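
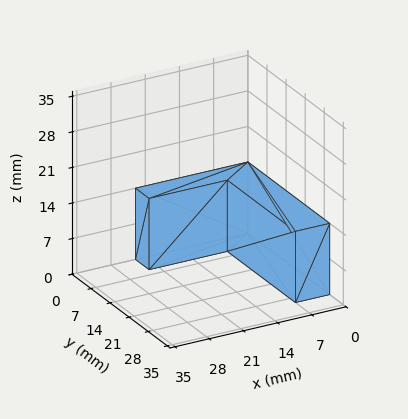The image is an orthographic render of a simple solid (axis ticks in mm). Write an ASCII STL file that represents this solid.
Reading the render: the shape is an L-shaped prism: outer 23 × 30 mm, arm thicknesses ≈ 5 mm (horizontal) and 7 mm (vertical), extruded 14 mm in z (dimensions read to the nearest mm from the axis ticks). For the STL, each face is triangulated and given an outward normal.

solid part
  facet normal 0.0000 0.0000 -1.0000
    outer loop
      vertex 23.0 5.0 0.0
      vertex 23.0 0.0 0.0
      vertex 0.0 0.0 0.0
    endloop
  endfacet
  facet normal 0.0000 0.0000 -1.0000
    outer loop
      vertex 7.0 5.0 0.0
      vertex 23.0 5.0 0.0
      vertex 0.0 0.0 0.0
    endloop
  endfacet
  facet normal 0.0000 0.0000 -1.0000
    outer loop
      vertex 7.0 30.0 0.0
      vertex 7.0 5.0 0.0
      vertex 0.0 0.0 0.0
    endloop
  endfacet
  facet normal 0.0000 0.0000 -1.0000
    outer loop
      vertex 0.0 30.0 0.0
      vertex 7.0 30.0 0.0
      vertex 0.0 0.0 0.0
    endloop
  endfacet
  facet normal 0.0000 0.0000 1.0000
    outer loop
      vertex 0.0 0.0 14.0
      vertex 23.0 0.0 14.0
      vertex 23.0 5.0 14.0
    endloop
  endfacet
  facet normal 0.0000 0.0000 1.0000
    outer loop
      vertex 0.0 0.0 14.0
      vertex 23.0 5.0 14.0
      vertex 7.0 5.0 14.0
    endloop
  endfacet
  facet normal 0.0000 0.0000 1.0000
    outer loop
      vertex 0.0 0.0 14.0
      vertex 7.0 5.0 14.0
      vertex 7.0 30.0 14.0
    endloop
  endfacet
  facet normal 0.0000 0.0000 1.0000
    outer loop
      vertex 0.0 0.0 14.0
      vertex 7.0 30.0 14.0
      vertex 0.0 30.0 14.0
    endloop
  endfacet
  facet normal 0.0000 -1.0000 0.0000
    outer loop
      vertex 0.0 0.0 0.0
      vertex 23.0 0.0 0.0
      vertex 23.0 0.0 14.0
    endloop
  endfacet
  facet normal 0.0000 -1.0000 0.0000
    outer loop
      vertex 0.0 0.0 0.0
      vertex 23.0 0.0 14.0
      vertex 0.0 0.0 14.0
    endloop
  endfacet
  facet normal 1.0000 0.0000 0.0000
    outer loop
      vertex 23.0 0.0 0.0
      vertex 23.0 5.0 0.0
      vertex 23.0 5.0 14.0
    endloop
  endfacet
  facet normal 1.0000 0.0000 0.0000
    outer loop
      vertex 23.0 0.0 0.0
      vertex 23.0 5.0 14.0
      vertex 23.0 0.0 14.0
    endloop
  endfacet
  facet normal 0.0000 1.0000 0.0000
    outer loop
      vertex 23.0 5.0 0.0
      vertex 7.0 5.0 0.0
      vertex 7.0 5.0 14.0
    endloop
  endfacet
  facet normal 0.0000 1.0000 0.0000
    outer loop
      vertex 23.0 5.0 0.0
      vertex 7.0 5.0 14.0
      vertex 23.0 5.0 14.0
    endloop
  endfacet
  facet normal 1.0000 0.0000 0.0000
    outer loop
      vertex 7.0 5.0 0.0
      vertex 7.0 30.0 0.0
      vertex 7.0 30.0 14.0
    endloop
  endfacet
  facet normal 1.0000 0.0000 0.0000
    outer loop
      vertex 7.0 5.0 0.0
      vertex 7.0 30.0 14.0
      vertex 7.0 5.0 14.0
    endloop
  endfacet
  facet normal 0.0000 1.0000 0.0000
    outer loop
      vertex 7.0 30.0 0.0
      vertex 0.0 30.0 0.0
      vertex 0.0 30.0 14.0
    endloop
  endfacet
  facet normal 0.0000 1.0000 0.0000
    outer loop
      vertex 7.0 30.0 0.0
      vertex 0.0 30.0 14.0
      vertex 7.0 30.0 14.0
    endloop
  endfacet
  facet normal -1.0000 0.0000 0.0000
    outer loop
      vertex 0.0 30.0 0.0
      vertex 0.0 0.0 0.0
      vertex 0.0 0.0 14.0
    endloop
  endfacet
  facet normal -1.0000 0.0000 0.0000
    outer loop
      vertex 0.0 30.0 0.0
      vertex 0.0 0.0 14.0
      vertex 0.0 30.0 14.0
    endloop
  endfacet
endsolid part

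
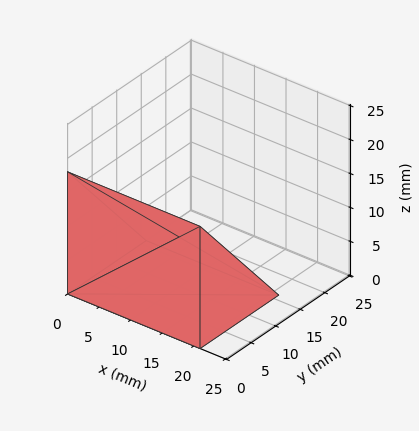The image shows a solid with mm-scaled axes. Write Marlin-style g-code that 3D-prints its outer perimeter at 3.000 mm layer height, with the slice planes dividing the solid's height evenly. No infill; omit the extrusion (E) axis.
Reading the render: the shape is a wedge (ramp): 21 × 16 mm base, rising to 18 mm along the y=0 edge and sloping linearly to z=0 at y=16 (dimensions read to the nearest mm from the axis ticks). For the g-code, the solid's height is divided into equal slices at the stated Δz and each level perimeter traced with G1 moves after a G0 lift.

; perimeter-only toolpath
G21 ; units = mm
G90 ; absolute positioning
G28 ; home
; layer 1
G0 Z3.000
G0 X0.000 Y0.000
G1 X21.000 Y0.000
G1 X21.000 Y13.333
G1 X0.000 Y13.333
G1 X0.000 Y0.000
; layer 2
G0 Z6.000
G0 X0.000 Y0.000
G1 X21.000 Y0.000
G1 X21.000 Y10.667
G1 X0.000 Y10.667
G1 X0.000 Y0.000
; layer 3
G0 Z9.000
G0 X0.000 Y0.000
G1 X21.000 Y0.000
G1 X21.000 Y8.000
G1 X0.000 Y8.000
G1 X0.000 Y0.000
; layer 4
G0 Z12.000
G0 X0.000 Y0.000
G1 X21.000 Y0.000
G1 X21.000 Y5.333
G1 X0.000 Y5.333
G1 X0.000 Y0.000
; layer 5
G0 Z15.000
G0 X0.000 Y0.000
G1 X21.000 Y0.000
G1 X21.000 Y2.667
G1 X0.000 Y2.667
G1 X0.000 Y0.000
M2 ; end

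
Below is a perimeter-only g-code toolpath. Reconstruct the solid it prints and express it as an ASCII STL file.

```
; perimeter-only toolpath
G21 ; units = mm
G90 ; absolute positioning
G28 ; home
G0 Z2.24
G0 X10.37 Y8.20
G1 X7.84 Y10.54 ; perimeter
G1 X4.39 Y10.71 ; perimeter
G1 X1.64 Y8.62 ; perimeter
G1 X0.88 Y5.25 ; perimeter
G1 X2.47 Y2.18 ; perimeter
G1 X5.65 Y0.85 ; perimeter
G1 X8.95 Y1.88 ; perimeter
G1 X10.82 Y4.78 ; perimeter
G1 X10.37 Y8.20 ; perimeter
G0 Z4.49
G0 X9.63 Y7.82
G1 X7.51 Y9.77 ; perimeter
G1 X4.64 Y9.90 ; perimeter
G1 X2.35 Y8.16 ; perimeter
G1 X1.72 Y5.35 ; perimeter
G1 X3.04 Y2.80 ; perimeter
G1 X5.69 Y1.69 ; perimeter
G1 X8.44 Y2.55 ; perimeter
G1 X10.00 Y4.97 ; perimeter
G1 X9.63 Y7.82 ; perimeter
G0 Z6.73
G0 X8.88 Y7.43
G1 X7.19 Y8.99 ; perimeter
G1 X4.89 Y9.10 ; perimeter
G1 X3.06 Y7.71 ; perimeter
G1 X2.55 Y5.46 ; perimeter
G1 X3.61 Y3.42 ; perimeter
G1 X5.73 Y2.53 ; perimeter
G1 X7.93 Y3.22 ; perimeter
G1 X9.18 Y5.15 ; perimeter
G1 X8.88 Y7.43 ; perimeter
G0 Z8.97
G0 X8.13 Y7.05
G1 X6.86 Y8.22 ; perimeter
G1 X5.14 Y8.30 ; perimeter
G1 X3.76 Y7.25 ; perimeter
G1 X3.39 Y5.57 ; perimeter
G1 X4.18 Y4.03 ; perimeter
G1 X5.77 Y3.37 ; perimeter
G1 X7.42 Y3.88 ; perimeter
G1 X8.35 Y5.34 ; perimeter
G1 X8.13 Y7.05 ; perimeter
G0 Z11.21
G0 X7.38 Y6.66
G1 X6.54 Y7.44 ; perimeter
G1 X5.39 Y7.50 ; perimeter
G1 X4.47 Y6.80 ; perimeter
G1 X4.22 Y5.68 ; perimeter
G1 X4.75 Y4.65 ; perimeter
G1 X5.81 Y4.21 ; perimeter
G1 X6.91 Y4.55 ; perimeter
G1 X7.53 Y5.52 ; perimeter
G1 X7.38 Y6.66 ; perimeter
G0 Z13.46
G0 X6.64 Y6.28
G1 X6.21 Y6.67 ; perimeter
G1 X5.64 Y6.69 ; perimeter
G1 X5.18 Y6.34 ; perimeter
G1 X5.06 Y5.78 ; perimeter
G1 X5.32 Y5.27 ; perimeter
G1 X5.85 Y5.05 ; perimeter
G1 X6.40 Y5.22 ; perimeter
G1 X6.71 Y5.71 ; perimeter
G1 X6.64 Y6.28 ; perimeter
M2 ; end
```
solid part
  facet normal 0.0000 0.0000 -1.0000
    outer loop
      vertex 4.14 11.51 0.00
      vertex 8.16 11.32 0.00
      vertex 11.12 8.59 0.00
    endloop
  endfacet
  facet normal 0.0000 0.0000 -1.0000
    outer loop
      vertex 0.93 9.07 0.00
      vertex 4.14 11.51 0.00
      vertex 11.12 8.59 0.00
    endloop
  endfacet
  facet normal 0.0000 0.0000 -1.0000
    outer loop
      vertex 0.05 5.14 0.00
      vertex 0.93 9.07 0.00
      vertex 11.12 8.59 0.00
    endloop
  endfacet
  facet normal 0.0000 0.0000 -1.0000
    outer loop
      vertex 1.90 1.56 0.00
      vertex 0.05 5.14 0.00
      vertex 11.12 8.59 0.00
    endloop
  endfacet
  facet normal 0.0000 0.0000 -1.0000
    outer loop
      vertex 5.61 0.01 0.00
      vertex 1.90 1.56 0.00
      vertex 11.12 8.59 0.00
    endloop
  endfacet
  facet normal 0.0000 0.0000 -1.0000
    outer loop
      vertex 9.46 1.21 0.00
      vertex 5.61 0.01 0.00
      vertex 11.12 8.59 0.00
    endloop
  endfacet
  facet normal 0.0000 0.0000 -1.0000
    outer loop
      vertex 11.64 4.60 0.00
      vertex 9.46 1.21 0.00
      vertex 11.12 8.59 0.00
    endloop
  endfacet
  facet normal 0.6395 0.6933 0.3323
    outer loop
      vertex 11.12 8.59 0.00
      vertex 8.16 11.32 0.00
      vertex 5.89 5.89 15.70
    endloop
  endfacet
  facet normal 0.0445 0.9421 0.3323
    outer loop
      vertex 8.16 11.32 0.00
      vertex 4.14 11.51 0.00
      vertex 5.89 5.89 15.70
    endloop
  endfacet
  facet normal -0.5707 0.7508 0.3324
    outer loop
      vertex 4.14 11.51 0.00
      vertex 0.93 9.07 0.00
      vertex 5.89 5.89 15.70
    endloop
  endfacet
  facet normal -0.9203 0.2061 0.3325
    outer loop
      vertex 0.93 9.07 0.00
      vertex 0.05 5.14 0.00
      vertex 5.89 5.89 15.70
    endloop
  endfacet
  facet normal -0.8379 -0.4330 0.3324
    outer loop
      vertex 0.05 5.14 0.00
      vertex 1.90 1.56 0.00
      vertex 5.89 5.89 15.70
    endloop
  endfacet
  facet normal -0.3636 -0.8702 0.3324
    outer loop
      vertex 1.90 1.56 0.00
      vertex 5.61 0.01 0.00
      vertex 5.89 5.89 15.70
    endloop
  endfacet
  facet normal 0.2807 -0.9005 0.3322
    outer loop
      vertex 5.61 0.01 0.00
      vertex 9.46 1.21 0.00
      vertex 5.89 5.89 15.70
    endloop
  endfacet
  facet normal 0.7933 -0.5101 0.3324
    outer loop
      vertex 9.46 1.21 0.00
      vertex 11.64 4.60 0.00
      vertex 5.89 5.89 15.70
    endloop
  endfacet
  facet normal 0.9352 0.1219 0.3325
    outer loop
      vertex 11.64 4.60 0.00
      vertex 11.12 8.59 0.00
      vertex 5.89 5.89 15.70
    endloop
  endfacet
endsolid part

The G0 Z moves step by Δz≈2.24 mm. The G1 loops shrink linearly with z, so the solid tapers from its base footprint up to z≈15.7. Closing with a flat bottom cap and the tapered top and triangulating gives 16 facets — a regular 9-sided pyramid, base circumscribed radius ≈ 5.89 mm, apex at z ≈ 15.7 mm.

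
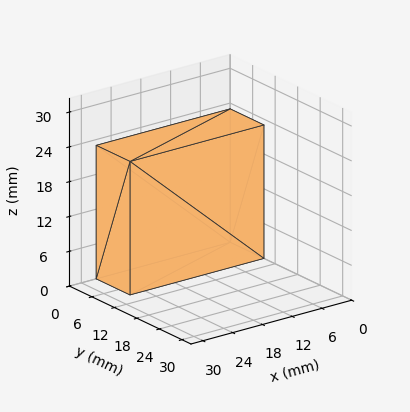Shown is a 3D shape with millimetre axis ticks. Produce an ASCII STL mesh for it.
Reading the render: the shape is a rectangular box, roughly 27 × 9 mm footprint and 23 mm tall (dimensions read to the nearest mm from the axis ticks). For the STL, each face is triangulated and given an outward normal.

solid part
  facet normal 0.0000 0.0000 -1.0000
    outer loop
      vertex 27.0 9.0 0.0
      vertex 27.0 0.0 0.0
      vertex 0.0 0.0 0.0
    endloop
  endfacet
  facet normal 0.0000 0.0000 -1.0000
    outer loop
      vertex 0.0 9.0 0.0
      vertex 27.0 9.0 0.0
      vertex 0.0 0.0 0.0
    endloop
  endfacet
  facet normal 0.0000 0.0000 1.0000
    outer loop
      vertex 0.0 0.0 23.0
      vertex 27.0 0.0 23.0
      vertex 27.0 9.0 23.0
    endloop
  endfacet
  facet normal 0.0000 0.0000 1.0000
    outer loop
      vertex 0.0 0.0 23.0
      vertex 27.0 9.0 23.0
      vertex 0.0 9.0 23.0
    endloop
  endfacet
  facet normal 0.0000 -1.0000 0.0000
    outer loop
      vertex 0.0 0.0 0.0
      vertex 27.0 0.0 0.0
      vertex 27.0 0.0 23.0
    endloop
  endfacet
  facet normal 0.0000 -1.0000 0.0000
    outer loop
      vertex 0.0 0.0 0.0
      vertex 27.0 0.0 23.0
      vertex 0.0 0.0 23.0
    endloop
  endfacet
  facet normal 0.0000 1.0000 0.0000
    outer loop
      vertex 27.0 9.0 23.0
      vertex 27.0 9.0 0.0
      vertex 0.0 9.0 0.0
    endloop
  endfacet
  facet normal 0.0000 1.0000 0.0000
    outer loop
      vertex 0.0 9.0 23.0
      vertex 27.0 9.0 23.0
      vertex 0.0 9.0 0.0
    endloop
  endfacet
  facet normal -1.0000 0.0000 0.0000
    outer loop
      vertex 0.0 9.0 23.0
      vertex 0.0 9.0 0.0
      vertex 0.0 0.0 0.0
    endloop
  endfacet
  facet normal -1.0000 0.0000 0.0000
    outer loop
      vertex 0.0 0.0 23.0
      vertex 0.0 9.0 23.0
      vertex 0.0 0.0 0.0
    endloop
  endfacet
  facet normal 1.0000 0.0000 0.0000
    outer loop
      vertex 27.0 0.0 0.0
      vertex 27.0 9.0 0.0
      vertex 27.0 9.0 23.0
    endloop
  endfacet
  facet normal 1.0000 0.0000 0.0000
    outer loop
      vertex 27.0 0.0 0.0
      vertex 27.0 9.0 23.0
      vertex 27.0 0.0 23.0
    endloop
  endfacet
endsolid part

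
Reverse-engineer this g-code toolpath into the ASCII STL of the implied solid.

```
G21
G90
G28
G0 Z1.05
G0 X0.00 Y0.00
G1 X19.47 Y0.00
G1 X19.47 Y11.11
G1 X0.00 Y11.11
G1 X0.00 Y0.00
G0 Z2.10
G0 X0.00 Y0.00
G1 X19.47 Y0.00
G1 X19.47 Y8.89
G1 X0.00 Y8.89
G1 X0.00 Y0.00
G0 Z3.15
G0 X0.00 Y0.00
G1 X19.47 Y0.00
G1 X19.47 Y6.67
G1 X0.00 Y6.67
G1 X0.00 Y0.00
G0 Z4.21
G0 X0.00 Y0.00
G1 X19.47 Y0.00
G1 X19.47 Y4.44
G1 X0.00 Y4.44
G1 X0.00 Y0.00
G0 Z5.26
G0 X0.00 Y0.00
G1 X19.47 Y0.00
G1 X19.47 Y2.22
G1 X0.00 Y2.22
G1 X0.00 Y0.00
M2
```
solid part
  facet normal 0.0000 0.0000 -1.0000
    outer loop
      vertex 19.47 13.33 0.00
      vertex 19.47 0.00 0.00
      vertex 0.00 0.00 0.00
    endloop
  endfacet
  facet normal 0.0000 0.0000 -1.0000
    outer loop
      vertex 0.00 13.33 0.00
      vertex 19.47 13.33 0.00
      vertex 0.00 0.00 0.00
    endloop
  endfacet
  facet normal 0.0000 -1.0000 0.0000
    outer loop
      vertex 0.00 0.00 0.00
      vertex 19.47 0.00 0.00
      vertex 19.47 0.00 6.31
    endloop
  endfacet
  facet normal 0.0000 -1.0000 0.0000
    outer loop
      vertex 0.00 0.00 0.00
      vertex 19.47 0.00 6.31
      vertex 0.00 0.00 6.31
    endloop
  endfacet
  facet normal 0.0000 0.4279 0.9038
    outer loop
      vertex 0.00 0.00 6.31
      vertex 19.47 0.00 6.31
      vertex 19.47 13.33 0.00
    endloop
  endfacet
  facet normal 0.0000 0.4279 0.9038
    outer loop
      vertex 0.00 0.00 6.31
      vertex 19.47 13.33 0.00
      vertex 0.00 13.33 0.00
    endloop
  endfacet
  facet normal -1.0000 0.0000 0.0000
    outer loop
      vertex 0.00 0.00 6.31
      vertex 0.00 13.33 0.00
      vertex 0.00 0.00 0.00
    endloop
  endfacet
  facet normal 1.0000 0.0000 0.0000
    outer loop
      vertex 19.47 0.00 0.00
      vertex 19.47 13.33 0.00
      vertex 19.47 0.00 6.31
    endloop
  endfacet
endsolid part

The G0 Z moves step by Δz≈1.05 mm. The G1 loops shrink linearly with z, so the solid tapers from its base footprint up to z≈6.31. Closing with a flat bottom cap and the tapered top and triangulating gives 8 facets — a wedge (ramp): 19.5 × 13.3 mm base, rising to 6.31 mm along the y=0 edge and sloping linearly to z=0 at y=13.3.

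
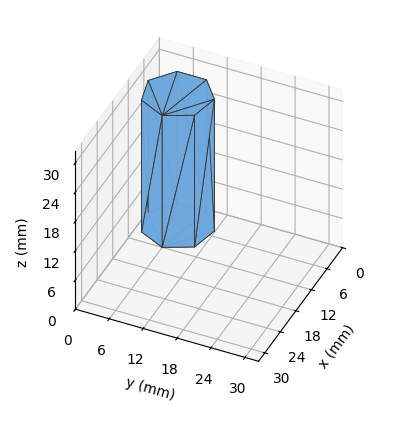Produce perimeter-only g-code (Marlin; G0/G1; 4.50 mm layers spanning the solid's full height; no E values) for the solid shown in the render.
Reading the render: the shape is a regular 7-sided prism (a cylinder approximated with 7 flat sides), circumscribed radius ≈ 6 mm, height ≈ 27 mm (dimensions read to the nearest mm from the axis ticks). For the g-code, the solid's height is divided into equal slices at the stated Δz and each level perimeter traced with G1 moves after a G0 lift.

; perimeter-only toolpath
G21 ; units = mm
G90 ; absolute positioning
G28 ; home
; layer 1
G0 Z4.50
G0 X12.00 Y6.00
G1 X9.74 Y10.69
G1 X4.66 Y11.85
G1 X0.59 Y8.60
G1 X0.59 Y3.40
G1 X4.66 Y0.15
G1 X9.74 Y1.31
G1 X12.00 Y6.00
; layer 2
G0 Z9.00
G0 X12.00 Y6.00
G1 X9.74 Y10.69
G1 X4.66 Y11.85
G1 X0.59 Y8.60
G1 X0.59 Y3.40
G1 X4.66 Y0.15
G1 X9.74 Y1.31
G1 X12.00 Y6.00
; layer 3
G0 Z13.50
G0 X12.00 Y6.00
G1 X9.74 Y10.69
G1 X4.66 Y11.85
G1 X0.59 Y8.60
G1 X0.59 Y3.40
G1 X4.66 Y0.15
G1 X9.74 Y1.31
G1 X12.00 Y6.00
; layer 4
G0 Z18.00
G0 X12.00 Y6.00
G1 X9.74 Y10.69
G1 X4.66 Y11.85
G1 X0.59 Y8.60
G1 X0.59 Y3.40
G1 X4.66 Y0.15
G1 X9.74 Y1.31
G1 X12.00 Y6.00
; layer 5
G0 Z22.50
G0 X12.00 Y6.00
G1 X9.74 Y10.69
G1 X4.66 Y11.85
G1 X0.59 Y8.60
G1 X0.59 Y3.40
G1 X4.66 Y0.15
G1 X9.74 Y1.31
G1 X12.00 Y6.00
; layer 6
G0 Z27.00
G0 X12.00 Y6.00
G1 X9.74 Y10.69
G1 X4.66 Y11.85
G1 X0.59 Y8.60
G1 X0.59 Y3.40
G1 X4.66 Y0.15
G1 X9.74 Y1.31
G1 X12.00 Y6.00
M2 ; end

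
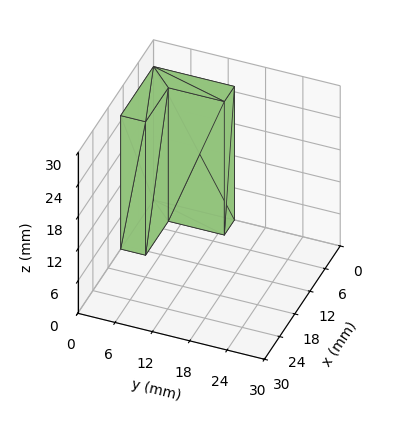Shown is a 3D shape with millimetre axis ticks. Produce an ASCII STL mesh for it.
Reading the render: the shape is an L-shaped prism: outer 13 × 13 mm, arm thicknesses ≈ 4 mm (horizontal) and 4 mm (vertical), extruded 25 mm in z (dimensions read to the nearest mm from the axis ticks). For the STL, each face is triangulated and given an outward normal.

solid part
  facet normal 0.0000 0.0000 -1.0000
    outer loop
      vertex 13.0 4.0 0.0
      vertex 13.0 0.0 0.0
      vertex 0.0 0.0 0.0
    endloop
  endfacet
  facet normal 0.0000 0.0000 -1.0000
    outer loop
      vertex 4.0 4.0 0.0
      vertex 13.0 4.0 0.0
      vertex 0.0 0.0 0.0
    endloop
  endfacet
  facet normal 0.0000 0.0000 -1.0000
    outer loop
      vertex 4.0 13.0 0.0
      vertex 4.0 4.0 0.0
      vertex 0.0 0.0 0.0
    endloop
  endfacet
  facet normal 0.0000 0.0000 -1.0000
    outer loop
      vertex 0.0 13.0 0.0
      vertex 4.0 13.0 0.0
      vertex 0.0 0.0 0.0
    endloop
  endfacet
  facet normal 0.0000 0.0000 1.0000
    outer loop
      vertex 0.0 0.0 25.0
      vertex 13.0 0.0 25.0
      vertex 13.0 4.0 25.0
    endloop
  endfacet
  facet normal 0.0000 0.0000 1.0000
    outer loop
      vertex 0.0 0.0 25.0
      vertex 13.0 4.0 25.0
      vertex 4.0 4.0 25.0
    endloop
  endfacet
  facet normal 0.0000 0.0000 1.0000
    outer loop
      vertex 0.0 0.0 25.0
      vertex 4.0 4.0 25.0
      vertex 4.0 13.0 25.0
    endloop
  endfacet
  facet normal 0.0000 0.0000 1.0000
    outer loop
      vertex 0.0 0.0 25.0
      vertex 4.0 13.0 25.0
      vertex 0.0 13.0 25.0
    endloop
  endfacet
  facet normal 0.0000 -1.0000 0.0000
    outer loop
      vertex 0.0 0.0 0.0
      vertex 13.0 0.0 0.0
      vertex 13.0 0.0 25.0
    endloop
  endfacet
  facet normal 0.0000 -1.0000 0.0000
    outer loop
      vertex 0.0 0.0 0.0
      vertex 13.0 0.0 25.0
      vertex 0.0 0.0 25.0
    endloop
  endfacet
  facet normal 1.0000 0.0000 0.0000
    outer loop
      vertex 13.0 0.0 0.0
      vertex 13.0 4.0 0.0
      vertex 13.0 4.0 25.0
    endloop
  endfacet
  facet normal 1.0000 0.0000 0.0000
    outer loop
      vertex 13.0 0.0 0.0
      vertex 13.0 4.0 25.0
      vertex 13.0 0.0 25.0
    endloop
  endfacet
  facet normal 0.0000 1.0000 0.0000
    outer loop
      vertex 13.0 4.0 0.0
      vertex 4.0 4.0 0.0
      vertex 4.0 4.0 25.0
    endloop
  endfacet
  facet normal 0.0000 1.0000 0.0000
    outer loop
      vertex 13.0 4.0 0.0
      vertex 4.0 4.0 25.0
      vertex 13.0 4.0 25.0
    endloop
  endfacet
  facet normal 1.0000 0.0000 0.0000
    outer loop
      vertex 4.0 4.0 0.0
      vertex 4.0 13.0 0.0
      vertex 4.0 13.0 25.0
    endloop
  endfacet
  facet normal 1.0000 0.0000 0.0000
    outer loop
      vertex 4.0 4.0 0.0
      vertex 4.0 13.0 25.0
      vertex 4.0 4.0 25.0
    endloop
  endfacet
  facet normal 0.0000 1.0000 0.0000
    outer loop
      vertex 4.0 13.0 0.0
      vertex 0.0 13.0 0.0
      vertex 0.0 13.0 25.0
    endloop
  endfacet
  facet normal 0.0000 1.0000 0.0000
    outer loop
      vertex 4.0 13.0 0.0
      vertex 0.0 13.0 25.0
      vertex 4.0 13.0 25.0
    endloop
  endfacet
  facet normal -1.0000 0.0000 0.0000
    outer loop
      vertex 0.0 13.0 0.0
      vertex 0.0 0.0 0.0
      vertex 0.0 0.0 25.0
    endloop
  endfacet
  facet normal -1.0000 0.0000 0.0000
    outer loop
      vertex 0.0 13.0 0.0
      vertex 0.0 0.0 25.0
      vertex 0.0 13.0 25.0
    endloop
  endfacet
endsolid part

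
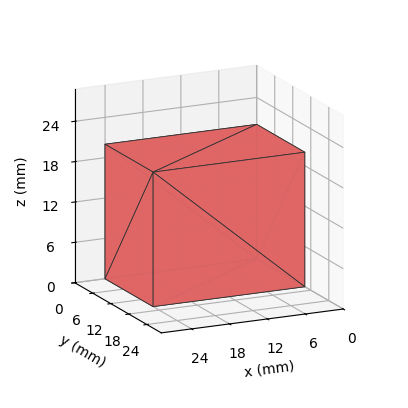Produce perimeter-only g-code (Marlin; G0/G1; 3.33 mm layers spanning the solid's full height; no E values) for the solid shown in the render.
Reading the render: the shape is a rectangular box, roughly 24 × 16 mm footprint and 20 mm tall (dimensions read to the nearest mm from the axis ticks). For the g-code, the solid's height is divided into equal slices at the stated Δz and each level perimeter traced with G1 moves after a G0 lift.

; perimeter-only toolpath
G21 ; units = mm
G90 ; absolute positioning
G28 ; home
; layer 1
G0 Z3.33
G0 X0.00 Y0.00
G1 X24.00 Y0.00
G1 X24.00 Y16.00
G1 X0.00 Y16.00
G1 X0.00 Y0.00
; layer 2
G0 Z6.67
G0 X0.00 Y0.00
G1 X24.00 Y0.00
G1 X24.00 Y16.00
G1 X0.00 Y16.00
G1 X0.00 Y0.00
; layer 3
G0 Z10.00
G0 X0.00 Y0.00
G1 X24.00 Y0.00
G1 X24.00 Y16.00
G1 X0.00 Y16.00
G1 X0.00 Y0.00
; layer 4
G0 Z13.33
G0 X0.00 Y0.00
G1 X24.00 Y0.00
G1 X24.00 Y16.00
G1 X0.00 Y16.00
G1 X0.00 Y0.00
; layer 5
G0 Z16.67
G0 X0.00 Y0.00
G1 X24.00 Y0.00
G1 X24.00 Y16.00
G1 X0.00 Y16.00
G1 X0.00 Y0.00
; layer 6
G0 Z20.00
G0 X0.00 Y0.00
G1 X24.00 Y0.00
G1 X24.00 Y16.00
G1 X0.00 Y16.00
G1 X0.00 Y0.00
M2 ; end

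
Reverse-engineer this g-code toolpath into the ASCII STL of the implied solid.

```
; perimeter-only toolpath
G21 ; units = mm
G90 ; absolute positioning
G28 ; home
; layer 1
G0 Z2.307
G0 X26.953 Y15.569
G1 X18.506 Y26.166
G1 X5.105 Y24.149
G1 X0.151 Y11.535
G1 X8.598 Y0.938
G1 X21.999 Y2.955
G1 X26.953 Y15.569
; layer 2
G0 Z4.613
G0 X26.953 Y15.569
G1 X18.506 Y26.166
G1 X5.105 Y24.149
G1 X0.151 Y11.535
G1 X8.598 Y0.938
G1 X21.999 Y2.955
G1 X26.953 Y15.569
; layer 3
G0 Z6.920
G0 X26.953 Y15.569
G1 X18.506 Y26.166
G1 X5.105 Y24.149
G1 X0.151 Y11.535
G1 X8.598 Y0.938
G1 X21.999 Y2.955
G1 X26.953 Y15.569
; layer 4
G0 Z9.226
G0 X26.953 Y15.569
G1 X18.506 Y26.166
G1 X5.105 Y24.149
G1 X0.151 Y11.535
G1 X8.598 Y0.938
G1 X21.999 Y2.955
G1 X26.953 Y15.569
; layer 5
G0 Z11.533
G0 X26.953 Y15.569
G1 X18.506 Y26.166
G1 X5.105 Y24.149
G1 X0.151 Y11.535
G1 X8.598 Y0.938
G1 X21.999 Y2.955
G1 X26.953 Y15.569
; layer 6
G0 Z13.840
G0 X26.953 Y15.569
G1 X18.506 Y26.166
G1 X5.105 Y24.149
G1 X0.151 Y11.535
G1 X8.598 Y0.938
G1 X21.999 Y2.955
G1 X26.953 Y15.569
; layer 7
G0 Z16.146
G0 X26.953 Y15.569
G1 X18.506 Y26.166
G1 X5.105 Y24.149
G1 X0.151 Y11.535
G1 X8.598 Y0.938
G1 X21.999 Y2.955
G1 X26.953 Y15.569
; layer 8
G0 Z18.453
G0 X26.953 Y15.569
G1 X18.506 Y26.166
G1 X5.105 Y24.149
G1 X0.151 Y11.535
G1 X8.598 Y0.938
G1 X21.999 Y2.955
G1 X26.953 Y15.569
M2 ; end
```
solid part
  facet normal 0.0000 0.0000 -1.0000
    outer loop
      vertex 5.105 24.149 0.000
      vertex 18.506 26.166 0.000
      vertex 26.953 15.569 0.000
    endloop
  endfacet
  facet normal 0.0000 0.0000 -1.0000
    outer loop
      vertex 0.151 11.535 0.000
      vertex 5.105 24.149 0.000
      vertex 26.953 15.569 0.000
    endloop
  endfacet
  facet normal 0.0000 0.0000 -1.0000
    outer loop
      vertex 8.598 0.938 0.000
      vertex 0.151 11.535 0.000
      vertex 26.953 15.569 0.000
    endloop
  endfacet
  facet normal 0.0000 0.0000 -1.0000
    outer loop
      vertex 21.999 2.955 0.000
      vertex 8.598 0.938 0.000
      vertex 26.953 15.569 0.000
    endloop
  endfacet
  facet normal 0.0000 0.0000 1.0000
    outer loop
      vertex 26.953 15.569 18.453
      vertex 18.506 26.166 18.453
      vertex 5.105 24.149 18.453
    endloop
  endfacet
  facet normal 0.0000 0.0000 1.0000
    outer loop
      vertex 26.953 15.569 18.453
      vertex 5.105 24.149 18.453
      vertex 0.151 11.535 18.453
    endloop
  endfacet
  facet normal 0.0000 0.0000 1.0000
    outer loop
      vertex 26.953 15.569 18.453
      vertex 0.151 11.535 18.453
      vertex 8.598 0.938 18.453
    endloop
  endfacet
  facet normal 0.0000 0.0000 1.0000
    outer loop
      vertex 26.953 15.569 18.453
      vertex 8.598 0.938 18.453
      vertex 21.999 2.955 18.453
    endloop
  endfacet
  facet normal 0.7820 0.6233 0.0000
    outer loop
      vertex 26.953 15.569 0.000
      vertex 18.506 26.166 0.000
      vertex 18.506 26.166 18.453
    endloop
  endfacet
  facet normal 0.7820 0.6233 0.0000
    outer loop
      vertex 26.953 15.569 0.000
      vertex 18.506 26.166 18.453
      vertex 26.953 15.569 18.453
    endloop
  endfacet
  facet normal -0.1488 0.9889 0.0000
    outer loop
      vertex 18.506 26.166 0.000
      vertex 5.105 24.149 0.000
      vertex 5.105 24.149 18.453
    endloop
  endfacet
  facet normal -0.1488 0.9889 0.0000
    outer loop
      vertex 18.506 26.166 0.000
      vertex 5.105 24.149 18.453
      vertex 18.506 26.166 18.453
    endloop
  endfacet
  facet normal -0.9308 0.3656 0.0000
    outer loop
      vertex 5.105 24.149 0.000
      vertex 0.151 11.535 0.000
      vertex 0.151 11.535 18.453
    endloop
  endfacet
  facet normal -0.9308 0.3656 0.0000
    outer loop
      vertex 5.105 24.149 0.000
      vertex 0.151 11.535 18.453
      vertex 5.105 24.149 18.453
    endloop
  endfacet
  facet normal -0.7820 -0.6233 0.0000
    outer loop
      vertex 0.151 11.535 0.000
      vertex 8.598 0.938 0.000
      vertex 8.598 0.938 18.453
    endloop
  endfacet
  facet normal -0.7820 -0.6233 0.0000
    outer loop
      vertex 0.151 11.535 0.000
      vertex 8.598 0.938 18.453
      vertex 0.151 11.535 18.453
    endloop
  endfacet
  facet normal 0.1488 -0.9889 0.0000
    outer loop
      vertex 8.598 0.938 0.000
      vertex 21.999 2.955 0.000
      vertex 21.999 2.955 18.453
    endloop
  endfacet
  facet normal 0.1488 -0.9889 0.0000
    outer loop
      vertex 8.598 0.938 0.000
      vertex 21.999 2.955 18.453
      vertex 8.598 0.938 18.453
    endloop
  endfacet
  facet normal 0.9308 -0.3656 0.0000
    outer loop
      vertex 21.999 2.955 0.000
      vertex 26.953 15.569 0.000
      vertex 26.953 15.569 18.453
    endloop
  endfacet
  facet normal 0.9308 -0.3656 0.0000
    outer loop
      vertex 21.999 2.955 0.000
      vertex 26.953 15.569 18.453
      vertex 21.999 2.955 18.453
    endloop
  endfacet
endsolid part

The G0 Z moves step by Δz≈2.307 mm. Every layer's G1 loop is the same polygon, so the solid is a straight extrusion of it from z=0 to z≈18.5. Closing with flat bottom and top caps and triangulating gives 20 facets — a regular 6-sided prism (a cylinder approximated with 6 flat sides), circumscribed radius ≈ 13.6 mm, height ≈ 18.5 mm.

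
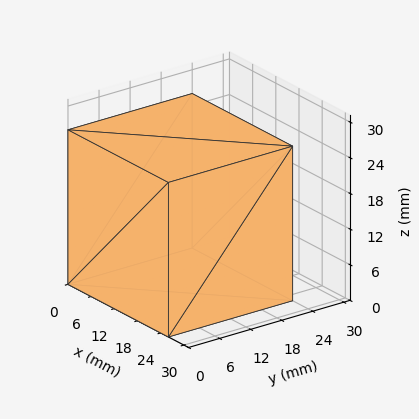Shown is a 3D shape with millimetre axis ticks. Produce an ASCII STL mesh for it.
Reading the render: the shape is a rectangular box, roughly 26 × 24 mm footprint and 26 mm tall (dimensions read to the nearest mm from the axis ticks). For the STL, each face is triangulated and given an outward normal.

solid part
  facet normal 0.0000 0.0000 -1.0000
    outer loop
      vertex 26.0 24.0 0.0
      vertex 26.0 0.0 0.0
      vertex 0.0 0.0 0.0
    endloop
  endfacet
  facet normal 0.0000 0.0000 -1.0000
    outer loop
      vertex 0.0 24.0 0.0
      vertex 26.0 24.0 0.0
      vertex 0.0 0.0 0.0
    endloop
  endfacet
  facet normal 0.0000 0.0000 1.0000
    outer loop
      vertex 0.0 0.0 26.0
      vertex 26.0 0.0 26.0
      vertex 26.0 24.0 26.0
    endloop
  endfacet
  facet normal 0.0000 0.0000 1.0000
    outer loop
      vertex 0.0 0.0 26.0
      vertex 26.0 24.0 26.0
      vertex 0.0 24.0 26.0
    endloop
  endfacet
  facet normal 0.0000 -1.0000 0.0000
    outer loop
      vertex 0.0 0.0 0.0
      vertex 26.0 0.0 0.0
      vertex 26.0 0.0 26.0
    endloop
  endfacet
  facet normal 0.0000 -1.0000 0.0000
    outer loop
      vertex 0.0 0.0 0.0
      vertex 26.0 0.0 26.0
      vertex 0.0 0.0 26.0
    endloop
  endfacet
  facet normal 0.0000 1.0000 0.0000
    outer loop
      vertex 26.0 24.0 26.0
      vertex 26.0 24.0 0.0
      vertex 0.0 24.0 0.0
    endloop
  endfacet
  facet normal 0.0000 1.0000 0.0000
    outer loop
      vertex 0.0 24.0 26.0
      vertex 26.0 24.0 26.0
      vertex 0.0 24.0 0.0
    endloop
  endfacet
  facet normal -1.0000 0.0000 0.0000
    outer loop
      vertex 0.0 24.0 26.0
      vertex 0.0 24.0 0.0
      vertex 0.0 0.0 0.0
    endloop
  endfacet
  facet normal -1.0000 0.0000 0.0000
    outer loop
      vertex 0.0 0.0 26.0
      vertex 0.0 24.0 26.0
      vertex 0.0 0.0 0.0
    endloop
  endfacet
  facet normal 1.0000 0.0000 0.0000
    outer loop
      vertex 26.0 0.0 0.0
      vertex 26.0 24.0 0.0
      vertex 26.0 24.0 26.0
    endloop
  endfacet
  facet normal 1.0000 0.0000 0.0000
    outer loop
      vertex 26.0 0.0 0.0
      vertex 26.0 24.0 26.0
      vertex 26.0 0.0 26.0
    endloop
  endfacet
endsolid part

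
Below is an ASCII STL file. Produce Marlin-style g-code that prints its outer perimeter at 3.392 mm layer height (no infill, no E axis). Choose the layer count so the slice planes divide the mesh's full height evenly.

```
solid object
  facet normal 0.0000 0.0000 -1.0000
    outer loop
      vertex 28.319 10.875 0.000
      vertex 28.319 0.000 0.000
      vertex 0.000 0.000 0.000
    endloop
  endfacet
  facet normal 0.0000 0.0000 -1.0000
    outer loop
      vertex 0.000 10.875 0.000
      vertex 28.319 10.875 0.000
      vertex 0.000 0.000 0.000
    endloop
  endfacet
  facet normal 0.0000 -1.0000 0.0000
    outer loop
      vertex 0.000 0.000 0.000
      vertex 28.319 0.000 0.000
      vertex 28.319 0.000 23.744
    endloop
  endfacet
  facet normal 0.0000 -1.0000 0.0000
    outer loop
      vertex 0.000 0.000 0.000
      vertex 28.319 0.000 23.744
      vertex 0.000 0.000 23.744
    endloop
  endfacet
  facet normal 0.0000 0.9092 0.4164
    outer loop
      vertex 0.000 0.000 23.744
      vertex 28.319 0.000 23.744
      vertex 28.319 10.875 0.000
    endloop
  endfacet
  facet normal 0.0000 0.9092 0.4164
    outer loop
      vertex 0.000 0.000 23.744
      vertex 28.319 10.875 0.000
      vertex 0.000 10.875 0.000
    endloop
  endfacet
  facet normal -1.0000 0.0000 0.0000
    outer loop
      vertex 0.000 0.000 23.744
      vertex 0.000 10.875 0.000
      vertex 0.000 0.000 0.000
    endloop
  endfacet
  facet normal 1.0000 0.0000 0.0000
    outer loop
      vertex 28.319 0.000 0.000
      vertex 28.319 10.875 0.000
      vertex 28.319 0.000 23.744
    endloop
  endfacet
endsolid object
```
; perimeter-only toolpath
G21 ; units = mm
G90 ; absolute positioning
G28 ; home
; layer 1
G0 Z3.392
G0 X0.000 Y0.000
G1 X28.319 Y0.000
G1 X28.319 Y9.321
G1 X0.000 Y9.321
G1 X0.000 Y0.000
; layer 2
G0 Z6.784
G0 X0.000 Y0.000
G1 X28.319 Y0.000
G1 X28.319 Y7.768
G1 X0.000 Y7.768
G1 X0.000 Y0.000
; layer 3
G0 Z10.176
G0 X0.000 Y0.000
G1 X28.319 Y0.000
G1 X28.319 Y6.214
G1 X0.000 Y6.214
G1 X0.000 Y0.000
; layer 4
G0 Z13.568
G0 X0.000 Y0.000
G1 X28.319 Y0.000
G1 X28.319 Y4.661
G1 X0.000 Y4.661
G1 X0.000 Y0.000
; layer 5
G0 Z16.960
G0 X0.000 Y0.000
G1 X28.319 Y0.000
G1 X28.319 Y3.107
G1 X0.000 Y3.107
G1 X0.000 Y0.000
; layer 6
G0 Z20.352
G0 X0.000 Y0.000
G1 X28.319 Y0.000
G1 X28.319 Y1.554
G1 X0.000 Y1.554
G1 X0.000 Y0.000
M2 ; end

The solid is a wedge (ramp): 28.3 × 10.9 mm base, rising to 23.7 mm along the y=0 edge and sloping linearly to z=0 at y=10.9. Slicing at Δz = 3.392 mm — 7 equal slices spanning the solid's height, so layer i sits at z = i·h/7 — gives 6 non-empty perimeters. Each is a 4-segment closed polygon; G0 lifts to the layer z and rapids to the start vertex, then G1 traces the edges. The cross-section shrinks linearly with z (the slice at the apex is degenerate and omitted).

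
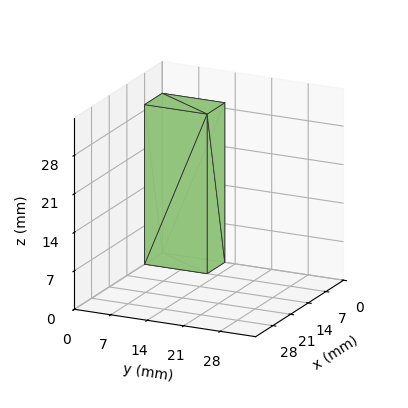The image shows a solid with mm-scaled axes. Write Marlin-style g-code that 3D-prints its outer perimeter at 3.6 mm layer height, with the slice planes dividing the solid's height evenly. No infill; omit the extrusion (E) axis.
Reading the render: the shape is a rectangular box, roughly 7 × 12 mm footprint and 29 mm tall (dimensions read to the nearest mm from the axis ticks). For the g-code, the solid's height is divided into equal slices at the stated Δz and each level perimeter traced with G1 moves after a G0 lift.

; perimeter-only toolpath
G21 ; units = mm
G90 ; absolute positioning
G28 ; home
; layer 1
G0 Z3.6
G0 X0.0 Y0.0
G1 X7.0 Y0.0
G1 X7.0 Y12.0
G1 X0.0 Y12.0
G1 X0.0 Y0.0
; layer 2
G0 Z7.2
G0 X0.0 Y0.0
G1 X7.0 Y0.0
G1 X7.0 Y12.0
G1 X0.0 Y12.0
G1 X0.0 Y0.0
; layer 3
G0 Z10.9
G0 X0.0 Y0.0
G1 X7.0 Y0.0
G1 X7.0 Y12.0
G1 X0.0 Y12.0
G1 X0.0 Y0.0
; layer 4
G0 Z14.5
G0 X0.0 Y0.0
G1 X7.0 Y0.0
G1 X7.0 Y12.0
G1 X0.0 Y12.0
G1 X0.0 Y0.0
; layer 5
G0 Z18.1
G0 X0.0 Y0.0
G1 X7.0 Y0.0
G1 X7.0 Y12.0
G1 X0.0 Y12.0
G1 X0.0 Y0.0
; layer 6
G0 Z21.8
G0 X0.0 Y0.0
G1 X7.0 Y0.0
G1 X7.0 Y12.0
G1 X0.0 Y12.0
G1 X0.0 Y0.0
; layer 7
G0 Z25.4
G0 X0.0 Y0.0
G1 X7.0 Y0.0
G1 X7.0 Y12.0
G1 X0.0 Y12.0
G1 X0.0 Y0.0
; layer 8
G0 Z29.0
G0 X0.0 Y0.0
G1 X7.0 Y0.0
G1 X7.0 Y12.0
G1 X0.0 Y12.0
G1 X0.0 Y0.0
M2 ; end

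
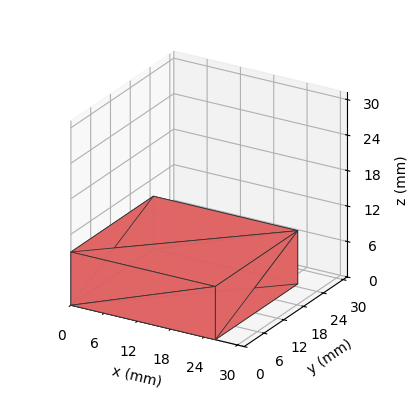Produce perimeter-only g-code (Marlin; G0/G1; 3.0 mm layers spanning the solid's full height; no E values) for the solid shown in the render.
Reading the render: the shape is a rectangular box, roughly 26 × 25 mm footprint and 9 mm tall (dimensions read to the nearest mm from the axis ticks). For the g-code, the solid's height is divided into equal slices at the stated Δz and each level perimeter traced with G1 moves after a G0 lift.

; perimeter-only toolpath
G21 ; units = mm
G90 ; absolute positioning
G28 ; home
; layer 1
G0 Z3.0
G0 X0.0 Y0.0
G1 X26.0 Y0.0
G1 X26.0 Y25.0
G1 X0.0 Y25.0
G1 X0.0 Y0.0
; layer 2
G0 Z6.0
G0 X0.0 Y0.0
G1 X26.0 Y0.0
G1 X26.0 Y25.0
G1 X0.0 Y25.0
G1 X0.0 Y0.0
; layer 3
G0 Z9.0
G0 X0.0 Y0.0
G1 X26.0 Y0.0
G1 X26.0 Y25.0
G1 X0.0 Y25.0
G1 X0.0 Y0.0
M2 ; end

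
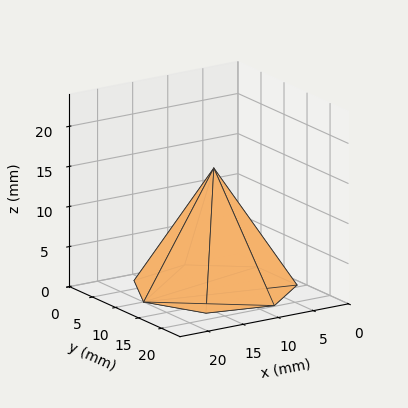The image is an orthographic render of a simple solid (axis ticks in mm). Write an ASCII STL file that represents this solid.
Reading the render: the shape is a regular 7-sided pyramid, base circumscribed radius ≈ 10 mm, apex at z ≈ 15 mm (dimensions read to the nearest mm from the axis ticks). For the STL, each face is triangulated and given an outward normal.

solid part
  facet normal 0.0000 0.0000 -1.0000
    outer loop
      vertex 7.775 19.749 0.000
      vertex 16.235 17.818 0.000
      vertex 20.000 10.000 0.000
    endloop
  endfacet
  facet normal 0.0000 0.0000 -1.0000
    outer loop
      vertex 0.990 14.339 0.000
      vertex 7.775 19.749 0.000
      vertex 20.000 10.000 0.000
    endloop
  endfacet
  facet normal 0.0000 0.0000 -1.0000
    outer loop
      vertex 0.990 5.661 0.000
      vertex 0.990 14.339 0.000
      vertex 20.000 10.000 0.000
    endloop
  endfacet
  facet normal 0.0000 0.0000 -1.0000
    outer loop
      vertex 7.775 0.251 0.000
      vertex 0.990 5.661 0.000
      vertex 20.000 10.000 0.000
    endloop
  endfacet
  facet normal 0.0000 0.0000 -1.0000
    outer loop
      vertex 16.235 2.182 0.000
      vertex 7.775 0.251 0.000
      vertex 20.000 10.000 0.000
    endloop
  endfacet
  facet normal 0.7724 0.3720 0.5149
    outer loop
      vertex 20.000 10.000 0.000
      vertex 16.235 17.818 0.000
      vertex 10.000 10.000 15.000
    endloop
  endfacet
  facet normal 0.1908 0.8358 0.5149
    outer loop
      vertex 16.235 17.818 0.000
      vertex 7.775 19.749 0.000
      vertex 10.000 10.000 15.000
    endloop
  endfacet
  facet normal -0.5344 0.6703 0.5149
    outer loop
      vertex 7.775 19.749 0.000
      vertex 0.990 14.339 0.000
      vertex 10.000 10.000 15.000
    endloop
  endfacet
  facet normal -0.8572 0.0000 0.5149
    outer loop
      vertex 0.990 14.339 0.000
      vertex 0.990 5.661 0.000
      vertex 10.000 10.000 15.000
    endloop
  endfacet
  facet normal -0.5344 -0.6703 0.5149
    outer loop
      vertex 0.990 5.661 0.000
      vertex 7.775 0.251 0.000
      vertex 10.000 10.000 15.000
    endloop
  endfacet
  facet normal 0.1908 -0.8358 0.5149
    outer loop
      vertex 7.775 0.251 0.000
      vertex 16.235 2.182 0.000
      vertex 10.000 10.000 15.000
    endloop
  endfacet
  facet normal 0.7724 -0.3720 0.5149
    outer loop
      vertex 16.235 2.182 0.000
      vertex 20.000 10.000 0.000
      vertex 10.000 10.000 15.000
    endloop
  endfacet
endsolid part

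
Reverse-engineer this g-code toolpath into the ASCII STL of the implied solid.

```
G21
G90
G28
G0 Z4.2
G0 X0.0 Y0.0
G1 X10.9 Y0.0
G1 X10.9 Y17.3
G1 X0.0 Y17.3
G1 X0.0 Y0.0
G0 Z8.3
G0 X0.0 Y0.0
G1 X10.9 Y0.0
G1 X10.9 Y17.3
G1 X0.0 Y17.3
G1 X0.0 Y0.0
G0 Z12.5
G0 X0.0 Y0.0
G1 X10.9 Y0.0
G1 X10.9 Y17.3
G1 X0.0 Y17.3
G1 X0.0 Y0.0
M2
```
solid part
  facet normal 0.0000 0.0000 -1.0000
    outer loop
      vertex 10.9 17.3 0.0
      vertex 10.9 0.0 0.0
      vertex 0.0 0.0 0.0
    endloop
  endfacet
  facet normal 0.0000 0.0000 -1.0000
    outer loop
      vertex 0.0 17.3 0.0
      vertex 10.9 17.3 0.0
      vertex 0.0 0.0 0.0
    endloop
  endfacet
  facet normal 0.0000 0.0000 1.0000
    outer loop
      vertex 0.0 0.0 12.5
      vertex 10.9 0.0 12.5
      vertex 10.9 17.3 12.5
    endloop
  endfacet
  facet normal 0.0000 0.0000 1.0000
    outer loop
      vertex 0.0 0.0 12.5
      vertex 10.9 17.3 12.5
      vertex 0.0 17.3 12.5
    endloop
  endfacet
  facet normal 0.0000 -1.0000 0.0000
    outer loop
      vertex 0.0 0.0 0.0
      vertex 10.9 0.0 0.0
      vertex 10.9 0.0 12.5
    endloop
  endfacet
  facet normal 0.0000 -1.0000 0.0000
    outer loop
      vertex 0.0 0.0 0.0
      vertex 10.9 0.0 12.5
      vertex 0.0 0.0 12.5
    endloop
  endfacet
  facet normal 0.0000 1.0000 0.0000
    outer loop
      vertex 10.9 17.3 12.5
      vertex 10.9 17.3 0.0
      vertex 0.0 17.3 0.0
    endloop
  endfacet
  facet normal 0.0000 1.0000 0.0000
    outer loop
      vertex 0.0 17.3 12.5
      vertex 10.9 17.3 12.5
      vertex 0.0 17.3 0.0
    endloop
  endfacet
  facet normal -1.0000 0.0000 0.0000
    outer loop
      vertex 0.0 17.3 12.5
      vertex 0.0 17.3 0.0
      vertex 0.0 0.0 0.0
    endloop
  endfacet
  facet normal -1.0000 0.0000 0.0000
    outer loop
      vertex 0.0 0.0 12.5
      vertex 0.0 17.3 12.5
      vertex 0.0 0.0 0.0
    endloop
  endfacet
  facet normal 1.0000 0.0000 0.0000
    outer loop
      vertex 10.9 0.0 0.0
      vertex 10.9 17.3 0.0
      vertex 10.9 17.3 12.5
    endloop
  endfacet
  facet normal 1.0000 0.0000 0.0000
    outer loop
      vertex 10.9 0.0 0.0
      vertex 10.9 17.3 12.5
      vertex 10.9 0.0 12.5
    endloop
  endfacet
endsolid part

The G0 Z moves step by Δz≈4.2 mm. Every layer's G1 loop is the same polygon, so the solid is a straight extrusion of it from z=0 to z≈12.5. Closing with flat bottom and top caps and triangulating gives 12 facets — a rectangular box, roughly 10.9 × 17.3 mm footprint and 12.5 mm tall.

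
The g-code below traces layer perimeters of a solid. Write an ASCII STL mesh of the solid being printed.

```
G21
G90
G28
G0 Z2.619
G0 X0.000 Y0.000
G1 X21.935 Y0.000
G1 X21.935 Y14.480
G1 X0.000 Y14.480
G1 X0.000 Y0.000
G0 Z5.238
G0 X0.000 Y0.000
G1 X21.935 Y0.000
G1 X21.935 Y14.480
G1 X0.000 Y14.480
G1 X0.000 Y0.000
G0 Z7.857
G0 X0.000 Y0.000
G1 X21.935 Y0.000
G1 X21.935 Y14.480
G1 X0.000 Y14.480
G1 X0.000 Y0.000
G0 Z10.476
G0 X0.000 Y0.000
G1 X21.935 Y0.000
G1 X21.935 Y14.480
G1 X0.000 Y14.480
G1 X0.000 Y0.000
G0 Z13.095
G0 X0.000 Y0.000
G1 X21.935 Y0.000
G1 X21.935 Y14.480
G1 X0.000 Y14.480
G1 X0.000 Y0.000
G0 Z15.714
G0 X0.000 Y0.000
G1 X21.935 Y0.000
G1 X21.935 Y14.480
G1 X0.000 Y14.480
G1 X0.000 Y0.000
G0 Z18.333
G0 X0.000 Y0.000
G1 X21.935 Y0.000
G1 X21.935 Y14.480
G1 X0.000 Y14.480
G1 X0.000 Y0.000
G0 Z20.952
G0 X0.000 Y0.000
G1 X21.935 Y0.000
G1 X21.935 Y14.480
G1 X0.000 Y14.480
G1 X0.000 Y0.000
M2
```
solid part
  facet normal 0.0000 0.0000 -1.0000
    outer loop
      vertex 21.935 14.480 0.000
      vertex 21.935 0.000 0.000
      vertex 0.000 0.000 0.000
    endloop
  endfacet
  facet normal 0.0000 0.0000 -1.0000
    outer loop
      vertex 0.000 14.480 0.000
      vertex 21.935 14.480 0.000
      vertex 0.000 0.000 0.000
    endloop
  endfacet
  facet normal 0.0000 0.0000 1.0000
    outer loop
      vertex 0.000 0.000 20.952
      vertex 21.935 0.000 20.952
      vertex 21.935 14.480 20.952
    endloop
  endfacet
  facet normal 0.0000 0.0000 1.0000
    outer loop
      vertex 0.000 0.000 20.952
      vertex 21.935 14.480 20.952
      vertex 0.000 14.480 20.952
    endloop
  endfacet
  facet normal 0.0000 -1.0000 0.0000
    outer loop
      vertex 0.000 0.000 0.000
      vertex 21.935 0.000 0.000
      vertex 21.935 0.000 20.952
    endloop
  endfacet
  facet normal 0.0000 -1.0000 0.0000
    outer loop
      vertex 0.000 0.000 0.000
      vertex 21.935 0.000 20.952
      vertex 0.000 0.000 20.952
    endloop
  endfacet
  facet normal 0.0000 1.0000 0.0000
    outer loop
      vertex 21.935 14.480 20.952
      vertex 21.935 14.480 0.000
      vertex 0.000 14.480 0.000
    endloop
  endfacet
  facet normal 0.0000 1.0000 0.0000
    outer loop
      vertex 0.000 14.480 20.952
      vertex 21.935 14.480 20.952
      vertex 0.000 14.480 0.000
    endloop
  endfacet
  facet normal -1.0000 0.0000 0.0000
    outer loop
      vertex 0.000 14.480 20.952
      vertex 0.000 14.480 0.000
      vertex 0.000 0.000 0.000
    endloop
  endfacet
  facet normal -1.0000 0.0000 0.0000
    outer loop
      vertex 0.000 0.000 20.952
      vertex 0.000 14.480 20.952
      vertex 0.000 0.000 0.000
    endloop
  endfacet
  facet normal 1.0000 0.0000 0.0000
    outer loop
      vertex 21.935 0.000 0.000
      vertex 21.935 14.480 0.000
      vertex 21.935 14.480 20.952
    endloop
  endfacet
  facet normal 1.0000 0.0000 0.0000
    outer loop
      vertex 21.935 0.000 0.000
      vertex 21.935 14.480 20.952
      vertex 21.935 0.000 20.952
    endloop
  endfacet
endsolid part

The G0 Z moves step by Δz≈2.619 mm. Every layer's G1 loop is the same polygon, so the solid is a straight extrusion of it from z=0 to z≈21. Closing with flat bottom and top caps and triangulating gives 12 facets — a rectangular box, roughly 21.9 × 14.5 mm footprint and 21 mm tall.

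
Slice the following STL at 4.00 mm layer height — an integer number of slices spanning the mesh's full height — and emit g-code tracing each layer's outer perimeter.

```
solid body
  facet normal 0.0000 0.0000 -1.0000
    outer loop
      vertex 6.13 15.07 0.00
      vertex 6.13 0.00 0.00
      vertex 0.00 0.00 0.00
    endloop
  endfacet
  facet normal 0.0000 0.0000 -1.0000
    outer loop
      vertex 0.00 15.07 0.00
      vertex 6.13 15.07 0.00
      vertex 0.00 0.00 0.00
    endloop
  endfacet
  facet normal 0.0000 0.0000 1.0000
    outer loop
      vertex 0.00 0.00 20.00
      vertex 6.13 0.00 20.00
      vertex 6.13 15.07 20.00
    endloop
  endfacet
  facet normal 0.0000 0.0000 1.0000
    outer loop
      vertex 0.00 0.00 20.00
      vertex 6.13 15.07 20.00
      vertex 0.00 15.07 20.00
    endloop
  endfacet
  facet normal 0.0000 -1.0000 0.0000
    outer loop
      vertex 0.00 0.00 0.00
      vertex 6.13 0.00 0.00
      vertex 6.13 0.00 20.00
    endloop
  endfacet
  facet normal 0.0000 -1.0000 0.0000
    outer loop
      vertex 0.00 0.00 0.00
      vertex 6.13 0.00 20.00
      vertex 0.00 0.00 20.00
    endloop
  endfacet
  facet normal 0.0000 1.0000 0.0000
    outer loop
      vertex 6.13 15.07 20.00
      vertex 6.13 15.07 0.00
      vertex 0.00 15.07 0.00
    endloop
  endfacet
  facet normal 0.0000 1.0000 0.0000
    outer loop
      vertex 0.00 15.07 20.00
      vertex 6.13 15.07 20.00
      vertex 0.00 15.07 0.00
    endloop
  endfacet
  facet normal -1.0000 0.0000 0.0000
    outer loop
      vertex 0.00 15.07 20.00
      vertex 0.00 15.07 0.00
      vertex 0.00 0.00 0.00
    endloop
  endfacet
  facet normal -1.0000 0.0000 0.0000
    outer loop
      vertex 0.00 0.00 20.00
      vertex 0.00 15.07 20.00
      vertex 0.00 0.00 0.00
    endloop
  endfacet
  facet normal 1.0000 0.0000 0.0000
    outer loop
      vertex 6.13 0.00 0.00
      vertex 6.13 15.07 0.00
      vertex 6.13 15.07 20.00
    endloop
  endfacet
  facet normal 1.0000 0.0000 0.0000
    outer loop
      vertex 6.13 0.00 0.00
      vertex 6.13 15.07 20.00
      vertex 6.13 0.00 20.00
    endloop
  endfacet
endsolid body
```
; perimeter-only toolpath
G21 ; units = mm
G90 ; absolute positioning
G28 ; home
; layer 1
G0 Z4.00
G0 X0.00 Y0.00
G1 X6.13 Y0.00
G1 X6.13 Y15.07
G1 X0.00 Y15.07
G1 X0.00 Y0.00
; layer 2
G0 Z8.00
G0 X0.00 Y0.00
G1 X6.13 Y0.00
G1 X6.13 Y15.07
G1 X0.00 Y15.07
G1 X0.00 Y0.00
; layer 3
G0 Z12.00
G0 X0.00 Y0.00
G1 X6.13 Y0.00
G1 X6.13 Y15.07
G1 X0.00 Y15.07
G1 X0.00 Y0.00
; layer 4
G0 Z16.00
G0 X0.00 Y0.00
G1 X6.13 Y0.00
G1 X6.13 Y15.07
G1 X0.00 Y15.07
G1 X0.00 Y0.00
; layer 5
G0 Z20.00
G0 X0.00 Y0.00
G1 X6.13 Y0.00
G1 X6.13 Y15.07
G1 X0.00 Y15.07
G1 X0.00 Y0.00
M2 ; end

The solid is a rectangular box, roughly 6.13 × 15.1 mm footprint and 20 mm tall. Slicing at Δz = 4.00 mm — 5 equal slices spanning the solid's height, so layer i sits at z = i·h/5 — gives 5 non-empty perimeters. Each is a 4-segment closed polygon; G0 lifts to the layer z and rapids to the start vertex, then G1 traces the edges.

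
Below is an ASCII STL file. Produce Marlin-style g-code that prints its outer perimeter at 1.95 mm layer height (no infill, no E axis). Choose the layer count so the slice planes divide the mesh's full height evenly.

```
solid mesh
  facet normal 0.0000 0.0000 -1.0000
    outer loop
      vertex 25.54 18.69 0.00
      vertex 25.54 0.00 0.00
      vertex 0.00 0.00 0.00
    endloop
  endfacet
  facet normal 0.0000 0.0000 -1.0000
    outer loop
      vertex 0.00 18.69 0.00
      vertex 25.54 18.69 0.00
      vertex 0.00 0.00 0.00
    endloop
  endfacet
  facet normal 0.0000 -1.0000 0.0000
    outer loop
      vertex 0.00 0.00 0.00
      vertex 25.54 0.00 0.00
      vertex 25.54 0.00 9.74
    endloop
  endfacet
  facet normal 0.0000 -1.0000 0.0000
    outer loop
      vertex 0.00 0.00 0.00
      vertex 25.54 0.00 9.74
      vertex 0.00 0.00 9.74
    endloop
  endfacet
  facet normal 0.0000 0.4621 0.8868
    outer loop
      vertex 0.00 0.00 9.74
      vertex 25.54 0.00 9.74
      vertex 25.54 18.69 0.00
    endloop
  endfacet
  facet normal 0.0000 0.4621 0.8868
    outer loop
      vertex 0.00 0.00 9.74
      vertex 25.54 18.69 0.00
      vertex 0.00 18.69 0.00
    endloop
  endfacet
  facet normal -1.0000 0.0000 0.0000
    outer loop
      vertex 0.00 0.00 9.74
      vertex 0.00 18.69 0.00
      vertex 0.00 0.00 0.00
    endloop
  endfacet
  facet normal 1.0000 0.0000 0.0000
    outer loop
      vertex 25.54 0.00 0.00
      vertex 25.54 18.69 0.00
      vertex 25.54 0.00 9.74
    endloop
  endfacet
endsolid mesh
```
; perimeter-only toolpath
G21 ; units = mm
G90 ; absolute positioning
G28 ; home
; layer 1
G0 Z1.95
G0 X0.00 Y0.00
G1 X25.54 Y0.00
G1 X25.54 Y14.95
G1 X0.00 Y14.95
G1 X0.00 Y0.00
; layer 2
G0 Z3.90
G0 X0.00 Y0.00
G1 X25.54 Y0.00
G1 X25.54 Y11.21
G1 X0.00 Y11.21
G1 X0.00 Y0.00
; layer 3
G0 Z5.84
G0 X0.00 Y0.00
G1 X25.54 Y0.00
G1 X25.54 Y7.48
G1 X0.00 Y7.48
G1 X0.00 Y0.00
; layer 4
G0 Z7.79
G0 X0.00 Y0.00
G1 X25.54 Y0.00
G1 X25.54 Y3.74
G1 X0.00 Y3.74
G1 X0.00 Y0.00
M2 ; end

The solid is a wedge (ramp): 25.5 × 18.7 mm base, rising to 9.74 mm along the y=0 edge and sloping linearly to z=0 at y=18.7. Slicing at Δz = 1.95 mm — 5 equal slices spanning the solid's height, so layer i sits at z = i·h/5 — gives 4 non-empty perimeters. Each is a 4-segment closed polygon; G0 lifts to the layer z and rapids to the start vertex, then G1 traces the edges. The cross-section shrinks linearly with z (the slice at the apex is degenerate and omitted).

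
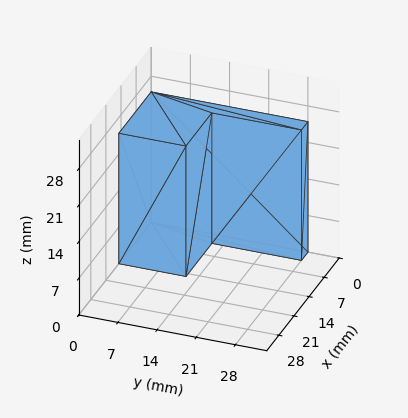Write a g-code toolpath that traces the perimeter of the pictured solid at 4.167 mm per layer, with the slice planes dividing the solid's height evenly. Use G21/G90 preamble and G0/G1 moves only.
Reading the render: the shape is an L-shaped prism: outer 15 × 28 mm, arm thicknesses ≈ 12 mm (horizontal) and 3 mm (vertical), extruded 25 mm in z (dimensions read to the nearest mm from the axis ticks). For the g-code, the solid's height is divided into equal slices at the stated Δz and each level perimeter traced with G1 moves after a G0 lift.

; perimeter-only toolpath
G21 ; units = mm
G90 ; absolute positioning
G28 ; home
; layer 1
G0 Z4.167
G0 X0.000 Y0.000
G1 X15.000 Y0.000
G1 X15.000 Y12.000
G1 X3.000 Y12.000
G1 X3.000 Y28.000
G1 X0.000 Y28.000
G1 X0.000 Y0.000
; layer 2
G0 Z8.333
G0 X0.000 Y0.000
G1 X15.000 Y0.000
G1 X15.000 Y12.000
G1 X3.000 Y12.000
G1 X3.000 Y28.000
G1 X0.000 Y28.000
G1 X0.000 Y0.000
; layer 3
G0 Z12.500
G0 X0.000 Y0.000
G1 X15.000 Y0.000
G1 X15.000 Y12.000
G1 X3.000 Y12.000
G1 X3.000 Y28.000
G1 X0.000 Y28.000
G1 X0.000 Y0.000
; layer 4
G0 Z16.667
G0 X0.000 Y0.000
G1 X15.000 Y0.000
G1 X15.000 Y12.000
G1 X3.000 Y12.000
G1 X3.000 Y28.000
G1 X0.000 Y28.000
G1 X0.000 Y0.000
; layer 5
G0 Z20.833
G0 X0.000 Y0.000
G1 X15.000 Y0.000
G1 X15.000 Y12.000
G1 X3.000 Y12.000
G1 X3.000 Y28.000
G1 X0.000 Y28.000
G1 X0.000 Y0.000
; layer 6
G0 Z25.000
G0 X0.000 Y0.000
G1 X15.000 Y0.000
G1 X15.000 Y12.000
G1 X3.000 Y12.000
G1 X3.000 Y28.000
G1 X0.000 Y28.000
G1 X0.000 Y0.000
M2 ; end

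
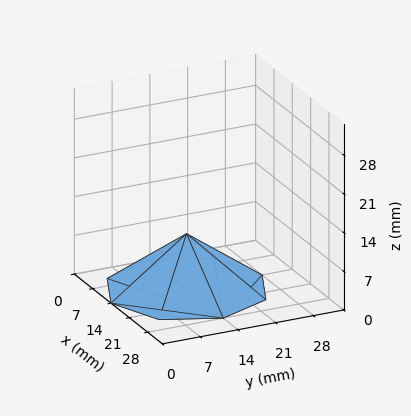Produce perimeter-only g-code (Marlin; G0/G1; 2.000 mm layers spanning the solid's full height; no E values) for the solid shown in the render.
Reading the render: the shape is a regular 8-sided pyramid, base circumscribed radius ≈ 14 mm, apex at z ≈ 10 mm (dimensions read to the nearest mm from the axis ticks). For the g-code, the solid's height is divided into equal slices at the stated Δz and each level perimeter traced with G1 moves after a G0 lift.

; perimeter-only toolpath
G21 ; units = mm
G90 ; absolute positioning
G28 ; home
; layer 1
G0 Z2.000
G0 X25.200 Y14.000
G1 X21.919 Y21.919
G1 X14.000 Y25.200
G1 X6.081 Y21.919
G1 X2.800 Y14.000
G1 X6.081 Y6.081
G1 X14.000 Y2.800
G1 X21.919 Y6.081
G1 X25.200 Y14.000
; layer 2
G0 Z4.000
G0 X22.400 Y14.000
G1 X19.939 Y19.939
G1 X14.000 Y22.400
G1 X8.061 Y19.939
G1 X5.600 Y14.000
G1 X8.061 Y8.061
G1 X14.000 Y5.600
G1 X19.939 Y8.061
G1 X22.400 Y14.000
; layer 3
G0 Z6.000
G0 X19.600 Y14.000
G1 X17.960 Y17.960
G1 X14.000 Y19.600
G1 X10.040 Y17.960
G1 X8.400 Y14.000
G1 X10.040 Y10.040
G1 X14.000 Y8.400
G1 X17.960 Y10.040
G1 X19.600 Y14.000
; layer 4
G0 Z8.000
G0 X16.800 Y14.000
G1 X15.980 Y15.980
G1 X14.000 Y16.800
G1 X12.020 Y15.980
G1 X11.200 Y14.000
G1 X12.020 Y12.020
G1 X14.000 Y11.200
G1 X15.980 Y12.020
G1 X16.800 Y14.000
M2 ; end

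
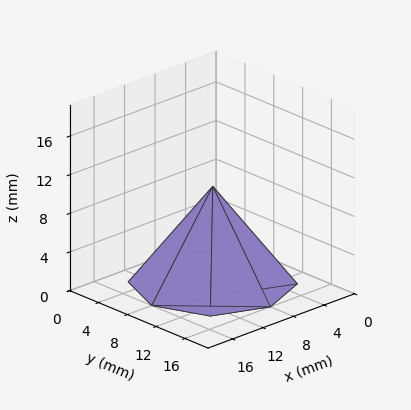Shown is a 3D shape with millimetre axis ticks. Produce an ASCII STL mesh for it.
Reading the render: the shape is a regular 8-sided pyramid, base circumscribed radius ≈ 8 mm, apex at z ≈ 10 mm (dimensions read to the nearest mm from the axis ticks). For the STL, each face is triangulated and given an outward normal.

solid part
  facet normal 0.0000 0.0000 -1.0000
    outer loop
      vertex 8.0 16.0 0.0
      vertex 13.7 13.7 0.0
      vertex 16.0 8.0 0.0
    endloop
  endfacet
  facet normal 0.0000 0.0000 -1.0000
    outer loop
      vertex 2.3 13.7 0.0
      vertex 8.0 16.0 0.0
      vertex 16.0 8.0 0.0
    endloop
  endfacet
  facet normal 0.0000 0.0000 -1.0000
    outer loop
      vertex 0.0 8.0 0.0
      vertex 2.3 13.7 0.0
      vertex 16.0 8.0 0.0
    endloop
  endfacet
  facet normal 0.0000 0.0000 -1.0000
    outer loop
      vertex 2.3 2.3 0.0
      vertex 0.0 8.0 0.0
      vertex 16.0 8.0 0.0
    endloop
  endfacet
  facet normal 0.0000 0.0000 -1.0000
    outer loop
      vertex 8.0 0.0 0.0
      vertex 2.3 2.3 0.0
      vertex 16.0 8.0 0.0
    endloop
  endfacet
  facet normal 0.0000 0.0000 -1.0000
    outer loop
      vertex 13.7 2.3 0.0
      vertex 8.0 0.0 0.0
      vertex 16.0 8.0 0.0
    endloop
  endfacet
  facet normal 0.7448 0.3005 0.5958
    outer loop
      vertex 16.0 8.0 0.0
      vertex 13.7 13.7 0.0
      vertex 8.0 8.0 10.0
    endloop
  endfacet
  facet normal 0.3005 0.7448 0.5958
    outer loop
      vertex 13.7 13.7 0.0
      vertex 8.0 16.0 0.0
      vertex 8.0 8.0 10.0
    endloop
  endfacet
  facet normal -0.3005 0.7448 0.5958
    outer loop
      vertex 8.0 16.0 0.0
      vertex 2.3 13.7 0.0
      vertex 8.0 8.0 10.0
    endloop
  endfacet
  facet normal -0.7448 0.3005 0.5958
    outer loop
      vertex 2.3 13.7 0.0
      vertex 0.0 8.0 0.0
      vertex 8.0 8.0 10.0
    endloop
  endfacet
  facet normal -0.7448 -0.3005 0.5958
    outer loop
      vertex 0.0 8.0 0.0
      vertex 2.3 2.3 0.0
      vertex 8.0 8.0 10.0
    endloop
  endfacet
  facet normal -0.3005 -0.7448 0.5958
    outer loop
      vertex 2.3 2.3 0.0
      vertex 8.0 0.0 0.0
      vertex 8.0 8.0 10.0
    endloop
  endfacet
  facet normal 0.3005 -0.7448 0.5958
    outer loop
      vertex 8.0 0.0 0.0
      vertex 13.7 2.3 0.0
      vertex 8.0 8.0 10.0
    endloop
  endfacet
  facet normal 0.7448 -0.3005 0.5958
    outer loop
      vertex 13.7 2.3 0.0
      vertex 16.0 8.0 0.0
      vertex 8.0 8.0 10.0
    endloop
  endfacet
endsolid part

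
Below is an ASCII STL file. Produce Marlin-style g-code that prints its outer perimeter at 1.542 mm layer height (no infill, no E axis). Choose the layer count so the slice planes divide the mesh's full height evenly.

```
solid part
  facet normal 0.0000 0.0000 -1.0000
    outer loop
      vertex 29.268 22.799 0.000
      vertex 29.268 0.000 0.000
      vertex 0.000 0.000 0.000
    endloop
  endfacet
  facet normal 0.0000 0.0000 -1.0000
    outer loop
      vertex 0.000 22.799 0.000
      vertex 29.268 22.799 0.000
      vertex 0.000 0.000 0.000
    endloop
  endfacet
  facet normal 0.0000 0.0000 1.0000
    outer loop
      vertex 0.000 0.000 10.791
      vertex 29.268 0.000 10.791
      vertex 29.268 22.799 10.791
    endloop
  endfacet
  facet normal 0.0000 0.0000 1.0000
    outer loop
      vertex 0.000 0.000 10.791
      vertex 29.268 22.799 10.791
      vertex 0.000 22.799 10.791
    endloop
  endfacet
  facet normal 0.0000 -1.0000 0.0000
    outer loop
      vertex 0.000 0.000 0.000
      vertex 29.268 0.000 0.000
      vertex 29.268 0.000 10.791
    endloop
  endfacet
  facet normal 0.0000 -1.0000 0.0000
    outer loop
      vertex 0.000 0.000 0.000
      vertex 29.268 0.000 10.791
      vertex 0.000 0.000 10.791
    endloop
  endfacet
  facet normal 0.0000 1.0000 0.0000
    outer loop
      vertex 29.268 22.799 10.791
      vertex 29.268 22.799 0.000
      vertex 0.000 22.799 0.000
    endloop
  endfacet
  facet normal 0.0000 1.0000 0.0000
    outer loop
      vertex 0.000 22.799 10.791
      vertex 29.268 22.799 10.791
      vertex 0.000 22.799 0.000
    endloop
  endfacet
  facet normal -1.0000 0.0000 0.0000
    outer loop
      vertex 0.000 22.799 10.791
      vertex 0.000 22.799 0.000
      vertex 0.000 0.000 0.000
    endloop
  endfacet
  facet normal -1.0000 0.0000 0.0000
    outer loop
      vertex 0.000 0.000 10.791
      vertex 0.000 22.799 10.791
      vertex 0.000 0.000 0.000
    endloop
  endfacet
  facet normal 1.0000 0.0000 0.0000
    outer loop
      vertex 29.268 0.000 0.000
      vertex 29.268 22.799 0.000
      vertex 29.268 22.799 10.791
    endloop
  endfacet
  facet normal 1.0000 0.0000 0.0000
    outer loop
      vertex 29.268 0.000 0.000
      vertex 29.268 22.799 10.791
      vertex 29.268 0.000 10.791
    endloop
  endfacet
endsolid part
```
; perimeter-only toolpath
G21 ; units = mm
G90 ; absolute positioning
G28 ; home
; layer 1
G0 Z1.542
G0 X0.000 Y0.000
G1 X29.268 Y0.000
G1 X29.268 Y22.799
G1 X0.000 Y22.799
G1 X0.000 Y0.000
; layer 2
G0 Z3.083
G0 X0.000 Y0.000
G1 X29.268 Y0.000
G1 X29.268 Y22.799
G1 X0.000 Y22.799
G1 X0.000 Y0.000
; layer 3
G0 Z4.625
G0 X0.000 Y0.000
G1 X29.268 Y0.000
G1 X29.268 Y22.799
G1 X0.000 Y22.799
G1 X0.000 Y0.000
; layer 4
G0 Z6.166
G0 X0.000 Y0.000
G1 X29.268 Y0.000
G1 X29.268 Y22.799
G1 X0.000 Y22.799
G1 X0.000 Y0.000
; layer 5
G0 Z7.708
G0 X0.000 Y0.000
G1 X29.268 Y0.000
G1 X29.268 Y22.799
G1 X0.000 Y22.799
G1 X0.000 Y0.000
; layer 6
G0 Z9.249
G0 X0.000 Y0.000
G1 X29.268 Y0.000
G1 X29.268 Y22.799
G1 X0.000 Y22.799
G1 X0.000 Y0.000
; layer 7
G0 Z10.791
G0 X0.000 Y0.000
G1 X29.268 Y0.000
G1 X29.268 Y22.799
G1 X0.000 Y22.799
G1 X0.000 Y0.000
M2 ; end

The solid is a rectangular box, roughly 29.3 × 22.8 mm footprint and 10.8 mm tall. Slicing at Δz = 1.542 mm — 7 equal slices spanning the solid's height, so layer i sits at z = i·h/7 — gives 7 non-empty perimeters. Each is a 4-segment closed polygon; G0 lifts to the layer z and rapids to the start vertex, then G1 traces the edges.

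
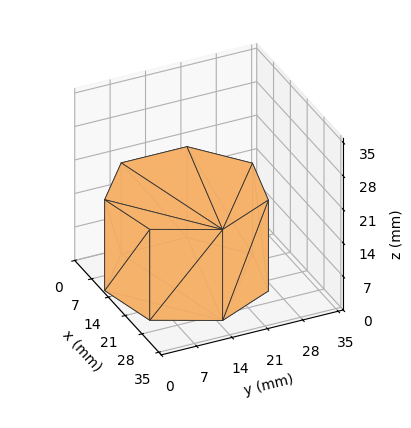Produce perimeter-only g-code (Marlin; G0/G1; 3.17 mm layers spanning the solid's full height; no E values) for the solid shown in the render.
Reading the render: the shape is a regular 7-sided prism (a cylinder approximated with 7 flat sides), circumscribed radius ≈ 15 mm, height ≈ 19 mm (dimensions read to the nearest mm from the axis ticks). For the g-code, the solid's height is divided into equal slices at the stated Δz and each level perimeter traced with G1 moves after a G0 lift.

; perimeter-only toolpath
G21 ; units = mm
G90 ; absolute positioning
G28 ; home
; layer 1
G0 Z3.17
G0 X30.00 Y15.00
G1 X24.35 Y26.73
G1 X11.66 Y29.62
G1 X1.49 Y21.51
G1 X1.49 Y8.49
G1 X11.66 Y0.38
G1 X24.35 Y3.27
G1 X30.00 Y15.00
; layer 2
G0 Z6.33
G0 X30.00 Y15.00
G1 X24.35 Y26.73
G1 X11.66 Y29.62
G1 X1.49 Y21.51
G1 X1.49 Y8.49
G1 X11.66 Y0.38
G1 X24.35 Y3.27
G1 X30.00 Y15.00
; layer 3
G0 Z9.50
G0 X30.00 Y15.00
G1 X24.35 Y26.73
G1 X11.66 Y29.62
G1 X1.49 Y21.51
G1 X1.49 Y8.49
G1 X11.66 Y0.38
G1 X24.35 Y3.27
G1 X30.00 Y15.00
; layer 4
G0 Z12.67
G0 X30.00 Y15.00
G1 X24.35 Y26.73
G1 X11.66 Y29.62
G1 X1.49 Y21.51
G1 X1.49 Y8.49
G1 X11.66 Y0.38
G1 X24.35 Y3.27
G1 X30.00 Y15.00
; layer 5
G0 Z15.83
G0 X30.00 Y15.00
G1 X24.35 Y26.73
G1 X11.66 Y29.62
G1 X1.49 Y21.51
G1 X1.49 Y8.49
G1 X11.66 Y0.38
G1 X24.35 Y3.27
G1 X30.00 Y15.00
; layer 6
G0 Z19.00
G0 X30.00 Y15.00
G1 X24.35 Y26.73
G1 X11.66 Y29.62
G1 X1.49 Y21.51
G1 X1.49 Y8.49
G1 X11.66 Y0.38
G1 X24.35 Y3.27
G1 X30.00 Y15.00
M2 ; end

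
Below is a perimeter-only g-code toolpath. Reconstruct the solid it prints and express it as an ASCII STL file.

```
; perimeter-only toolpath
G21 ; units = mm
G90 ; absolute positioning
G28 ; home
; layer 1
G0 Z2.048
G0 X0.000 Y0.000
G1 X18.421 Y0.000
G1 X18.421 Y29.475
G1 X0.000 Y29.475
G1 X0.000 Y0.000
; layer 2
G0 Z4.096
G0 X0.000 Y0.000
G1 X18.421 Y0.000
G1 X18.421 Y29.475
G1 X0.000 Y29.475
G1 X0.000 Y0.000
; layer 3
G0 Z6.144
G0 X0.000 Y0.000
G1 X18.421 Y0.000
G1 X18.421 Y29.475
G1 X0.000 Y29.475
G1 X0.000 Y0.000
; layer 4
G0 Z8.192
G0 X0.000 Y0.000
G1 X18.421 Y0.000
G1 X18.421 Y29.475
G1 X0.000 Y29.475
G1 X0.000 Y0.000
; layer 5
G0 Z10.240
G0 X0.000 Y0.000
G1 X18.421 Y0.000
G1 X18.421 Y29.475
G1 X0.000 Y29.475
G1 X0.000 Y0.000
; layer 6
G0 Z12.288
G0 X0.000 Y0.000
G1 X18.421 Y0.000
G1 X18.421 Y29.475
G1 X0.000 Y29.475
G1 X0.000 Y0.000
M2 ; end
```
solid part
  facet normal 0.0000 0.0000 -1.0000
    outer loop
      vertex 18.421 29.475 0.000
      vertex 18.421 0.000 0.000
      vertex 0.000 0.000 0.000
    endloop
  endfacet
  facet normal 0.0000 0.0000 -1.0000
    outer loop
      vertex 0.000 29.475 0.000
      vertex 18.421 29.475 0.000
      vertex 0.000 0.000 0.000
    endloop
  endfacet
  facet normal 0.0000 0.0000 1.0000
    outer loop
      vertex 0.000 0.000 12.288
      vertex 18.421 0.000 12.288
      vertex 18.421 29.475 12.288
    endloop
  endfacet
  facet normal 0.0000 0.0000 1.0000
    outer loop
      vertex 0.000 0.000 12.288
      vertex 18.421 29.475 12.288
      vertex 0.000 29.475 12.288
    endloop
  endfacet
  facet normal 0.0000 -1.0000 0.0000
    outer loop
      vertex 0.000 0.000 0.000
      vertex 18.421 0.000 0.000
      vertex 18.421 0.000 12.288
    endloop
  endfacet
  facet normal 0.0000 -1.0000 0.0000
    outer loop
      vertex 0.000 0.000 0.000
      vertex 18.421 0.000 12.288
      vertex 0.000 0.000 12.288
    endloop
  endfacet
  facet normal 0.0000 1.0000 0.0000
    outer loop
      vertex 18.421 29.475 12.288
      vertex 18.421 29.475 0.000
      vertex 0.000 29.475 0.000
    endloop
  endfacet
  facet normal 0.0000 1.0000 0.0000
    outer loop
      vertex 0.000 29.475 12.288
      vertex 18.421 29.475 12.288
      vertex 0.000 29.475 0.000
    endloop
  endfacet
  facet normal -1.0000 0.0000 0.0000
    outer loop
      vertex 0.000 29.475 12.288
      vertex 0.000 29.475 0.000
      vertex 0.000 0.000 0.000
    endloop
  endfacet
  facet normal -1.0000 0.0000 0.0000
    outer loop
      vertex 0.000 0.000 12.288
      vertex 0.000 29.475 12.288
      vertex 0.000 0.000 0.000
    endloop
  endfacet
  facet normal 1.0000 0.0000 0.0000
    outer loop
      vertex 18.421 0.000 0.000
      vertex 18.421 29.475 0.000
      vertex 18.421 29.475 12.288
    endloop
  endfacet
  facet normal 1.0000 0.0000 0.0000
    outer loop
      vertex 18.421 0.000 0.000
      vertex 18.421 29.475 12.288
      vertex 18.421 0.000 12.288
    endloop
  endfacet
endsolid part

The G0 Z moves step by Δz≈2.048 mm. Every layer's G1 loop is the same polygon, so the solid is a straight extrusion of it from z=0 to z≈12.3. Closing with flat bottom and top caps and triangulating gives 12 facets — a rectangular box, roughly 18.4 × 29.5 mm footprint and 12.3 mm tall.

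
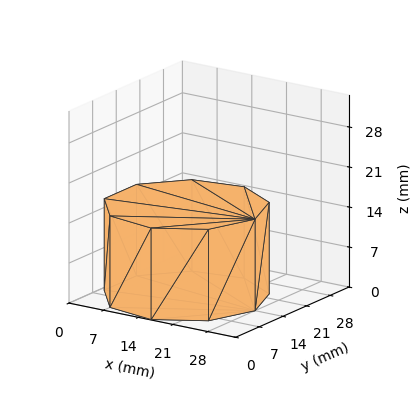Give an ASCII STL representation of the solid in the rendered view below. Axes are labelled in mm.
Reading the render: the shape is a regular 9-sided prism (a cylinder approximated with 9 flat sides), circumscribed radius ≈ 14 mm, height ≈ 16 mm (dimensions read to the nearest mm from the axis ticks). For the STL, each face is triangulated and given an outward normal.

solid part
  facet normal 0.0000 0.0000 -1.0000
    outer loop
      vertex 16.43 27.79 0.00
      vertex 24.72 23.00 0.00
      vertex 28.00 14.00 0.00
    endloop
  endfacet
  facet normal 0.0000 0.0000 -1.0000
    outer loop
      vertex 7.00 26.12 0.00
      vertex 16.43 27.79 0.00
      vertex 28.00 14.00 0.00
    endloop
  endfacet
  facet normal 0.0000 0.0000 -1.0000
    outer loop
      vertex 0.84 18.79 0.00
      vertex 7.00 26.12 0.00
      vertex 28.00 14.00 0.00
    endloop
  endfacet
  facet normal 0.0000 0.0000 -1.0000
    outer loop
      vertex 0.84 9.21 0.00
      vertex 0.84 18.79 0.00
      vertex 28.00 14.00 0.00
    endloop
  endfacet
  facet normal 0.0000 0.0000 -1.0000
    outer loop
      vertex 7.00 1.88 0.00
      vertex 0.84 9.21 0.00
      vertex 28.00 14.00 0.00
    endloop
  endfacet
  facet normal 0.0000 0.0000 -1.0000
    outer loop
      vertex 16.43 0.21 0.00
      vertex 7.00 1.88 0.00
      vertex 28.00 14.00 0.00
    endloop
  endfacet
  facet normal 0.0000 0.0000 -1.0000
    outer loop
      vertex 24.72 5.00 0.00
      vertex 16.43 0.21 0.00
      vertex 28.00 14.00 0.00
    endloop
  endfacet
  facet normal 0.0000 0.0000 1.0000
    outer loop
      vertex 28.00 14.00 16.00
      vertex 24.72 23.00 16.00
      vertex 16.43 27.79 16.00
    endloop
  endfacet
  facet normal 0.0000 0.0000 1.0000
    outer loop
      vertex 28.00 14.00 16.00
      vertex 16.43 27.79 16.00
      vertex 7.00 26.12 16.00
    endloop
  endfacet
  facet normal 0.0000 0.0000 1.0000
    outer loop
      vertex 28.00 14.00 16.00
      vertex 7.00 26.12 16.00
      vertex 0.84 18.79 16.00
    endloop
  endfacet
  facet normal 0.0000 0.0000 1.0000
    outer loop
      vertex 28.00 14.00 16.00
      vertex 0.84 18.79 16.00
      vertex 0.84 9.21 16.00
    endloop
  endfacet
  facet normal 0.0000 0.0000 1.0000
    outer loop
      vertex 28.00 14.00 16.00
      vertex 0.84 9.21 16.00
      vertex 7.00 1.88 16.00
    endloop
  endfacet
  facet normal 0.0000 0.0000 1.0000
    outer loop
      vertex 28.00 14.00 16.00
      vertex 7.00 1.88 16.00
      vertex 16.43 0.21 16.00
    endloop
  endfacet
  facet normal 0.0000 0.0000 1.0000
    outer loop
      vertex 28.00 14.00 16.00
      vertex 16.43 0.21 16.00
      vertex 24.72 5.00 16.00
    endloop
  endfacet
  facet normal 0.9395 0.3424 0.0000
    outer loop
      vertex 28.00 14.00 0.00
      vertex 24.72 23.00 0.00
      vertex 24.72 23.00 16.00
    endloop
  endfacet
  facet normal 0.9395 0.3424 0.0000
    outer loop
      vertex 28.00 14.00 0.00
      vertex 24.72 23.00 16.00
      vertex 28.00 14.00 16.00
    endloop
  endfacet
  facet normal 0.5003 0.8659 0.0000
    outer loop
      vertex 24.72 23.00 0.00
      vertex 16.43 27.79 0.00
      vertex 16.43 27.79 16.00
    endloop
  endfacet
  facet normal 0.5003 0.8659 0.0000
    outer loop
      vertex 24.72 23.00 0.00
      vertex 16.43 27.79 16.00
      vertex 24.72 23.00 16.00
    endloop
  endfacet
  facet normal -0.1744 0.9847 0.0000
    outer loop
      vertex 16.43 27.79 0.00
      vertex 7.00 26.12 0.00
      vertex 7.00 26.12 16.00
    endloop
  endfacet
  facet normal -0.1744 0.9847 0.0000
    outer loop
      vertex 16.43 27.79 0.00
      vertex 7.00 26.12 16.00
      vertex 16.43 27.79 16.00
    endloop
  endfacet
  facet normal -0.7656 0.6434 0.0000
    outer loop
      vertex 7.00 26.12 0.00
      vertex 0.84 18.79 0.00
      vertex 0.84 18.79 16.00
    endloop
  endfacet
  facet normal -0.7656 0.6434 0.0000
    outer loop
      vertex 7.00 26.12 0.00
      vertex 0.84 18.79 16.00
      vertex 7.00 26.12 16.00
    endloop
  endfacet
  facet normal -1.0000 0.0000 0.0000
    outer loop
      vertex 0.84 18.79 0.00
      vertex 0.84 9.21 0.00
      vertex 0.84 9.21 16.00
    endloop
  endfacet
  facet normal -1.0000 0.0000 0.0000
    outer loop
      vertex 0.84 18.79 0.00
      vertex 0.84 9.21 16.00
      vertex 0.84 18.79 16.00
    endloop
  endfacet
  facet normal -0.7656 -0.6434 0.0000
    outer loop
      vertex 0.84 9.21 0.00
      vertex 7.00 1.88 0.00
      vertex 7.00 1.88 16.00
    endloop
  endfacet
  facet normal -0.7656 -0.6434 0.0000
    outer loop
      vertex 0.84 9.21 0.00
      vertex 7.00 1.88 16.00
      vertex 0.84 9.21 16.00
    endloop
  endfacet
  facet normal -0.1744 -0.9847 0.0000
    outer loop
      vertex 7.00 1.88 0.00
      vertex 16.43 0.21 0.00
      vertex 16.43 0.21 16.00
    endloop
  endfacet
  facet normal -0.1744 -0.9847 0.0000
    outer loop
      vertex 7.00 1.88 0.00
      vertex 16.43 0.21 16.00
      vertex 7.00 1.88 16.00
    endloop
  endfacet
  facet normal 0.5003 -0.8659 0.0000
    outer loop
      vertex 16.43 0.21 0.00
      vertex 24.72 5.00 0.00
      vertex 24.72 5.00 16.00
    endloop
  endfacet
  facet normal 0.5003 -0.8659 0.0000
    outer loop
      vertex 16.43 0.21 0.00
      vertex 24.72 5.00 16.00
      vertex 16.43 0.21 16.00
    endloop
  endfacet
  facet normal 0.9395 -0.3424 0.0000
    outer loop
      vertex 24.72 5.00 0.00
      vertex 28.00 14.00 0.00
      vertex 28.00 14.00 16.00
    endloop
  endfacet
  facet normal 0.9395 -0.3424 0.0000
    outer loop
      vertex 24.72 5.00 0.00
      vertex 28.00 14.00 16.00
      vertex 24.72 5.00 16.00
    endloop
  endfacet
endsolid part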